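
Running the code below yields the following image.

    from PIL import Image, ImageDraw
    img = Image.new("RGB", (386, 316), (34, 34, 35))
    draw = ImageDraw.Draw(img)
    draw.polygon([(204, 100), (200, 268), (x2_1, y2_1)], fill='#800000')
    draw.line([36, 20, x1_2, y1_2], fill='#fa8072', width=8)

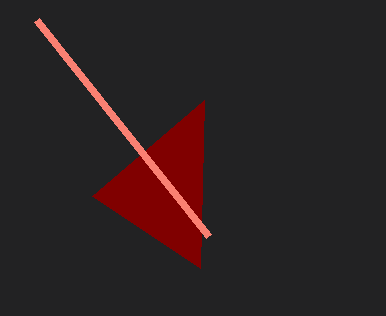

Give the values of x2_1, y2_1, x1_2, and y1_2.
x2_1 = 92, y2_1 = 196, x1_2 = 208, y1_2 = 236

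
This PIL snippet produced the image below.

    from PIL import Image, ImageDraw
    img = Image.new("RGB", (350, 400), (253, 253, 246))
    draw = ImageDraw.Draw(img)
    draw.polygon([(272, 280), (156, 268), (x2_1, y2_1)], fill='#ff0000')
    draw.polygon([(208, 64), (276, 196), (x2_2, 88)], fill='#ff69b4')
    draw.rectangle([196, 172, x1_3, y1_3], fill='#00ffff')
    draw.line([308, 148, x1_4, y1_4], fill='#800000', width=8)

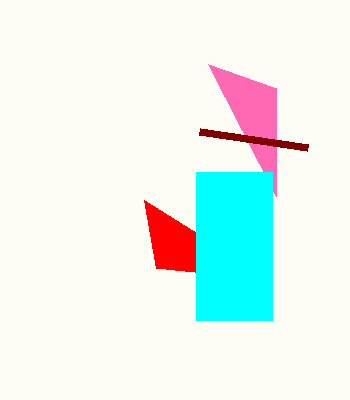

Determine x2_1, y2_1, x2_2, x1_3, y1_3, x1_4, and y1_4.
x2_1 = 144; y2_1 = 200; x2_2 = 276; x1_3 = 272; y1_3 = 320; x1_4 = 200; y1_4 = 132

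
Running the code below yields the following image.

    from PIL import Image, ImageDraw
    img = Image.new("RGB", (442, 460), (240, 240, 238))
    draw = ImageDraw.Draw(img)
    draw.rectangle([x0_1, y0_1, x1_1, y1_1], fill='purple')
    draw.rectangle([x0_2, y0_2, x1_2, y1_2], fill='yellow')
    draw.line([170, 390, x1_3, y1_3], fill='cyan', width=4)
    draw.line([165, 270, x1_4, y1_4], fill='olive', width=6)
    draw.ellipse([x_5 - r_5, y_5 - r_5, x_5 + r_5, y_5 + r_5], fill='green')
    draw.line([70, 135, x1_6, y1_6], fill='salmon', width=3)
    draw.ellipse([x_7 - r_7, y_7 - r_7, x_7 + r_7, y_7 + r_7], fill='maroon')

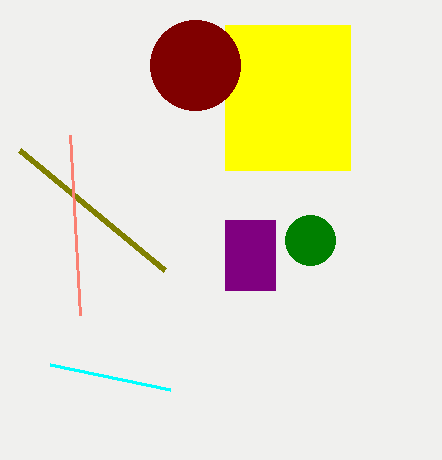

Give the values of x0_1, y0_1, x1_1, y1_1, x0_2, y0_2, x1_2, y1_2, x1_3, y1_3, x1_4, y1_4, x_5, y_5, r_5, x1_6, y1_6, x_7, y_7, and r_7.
x0_1 = 225; y0_1 = 220; x1_1 = 275; y1_1 = 290; x0_2 = 225; y0_2 = 25; x1_2 = 350; y1_2 = 170; x1_3 = 50; y1_3 = 365; x1_4 = 20; y1_4 = 150; x_5 = 310; y_5 = 240; r_5 = 25; x1_6 = 80; y1_6 = 315; x_7 = 195; y_7 = 65; r_7 = 45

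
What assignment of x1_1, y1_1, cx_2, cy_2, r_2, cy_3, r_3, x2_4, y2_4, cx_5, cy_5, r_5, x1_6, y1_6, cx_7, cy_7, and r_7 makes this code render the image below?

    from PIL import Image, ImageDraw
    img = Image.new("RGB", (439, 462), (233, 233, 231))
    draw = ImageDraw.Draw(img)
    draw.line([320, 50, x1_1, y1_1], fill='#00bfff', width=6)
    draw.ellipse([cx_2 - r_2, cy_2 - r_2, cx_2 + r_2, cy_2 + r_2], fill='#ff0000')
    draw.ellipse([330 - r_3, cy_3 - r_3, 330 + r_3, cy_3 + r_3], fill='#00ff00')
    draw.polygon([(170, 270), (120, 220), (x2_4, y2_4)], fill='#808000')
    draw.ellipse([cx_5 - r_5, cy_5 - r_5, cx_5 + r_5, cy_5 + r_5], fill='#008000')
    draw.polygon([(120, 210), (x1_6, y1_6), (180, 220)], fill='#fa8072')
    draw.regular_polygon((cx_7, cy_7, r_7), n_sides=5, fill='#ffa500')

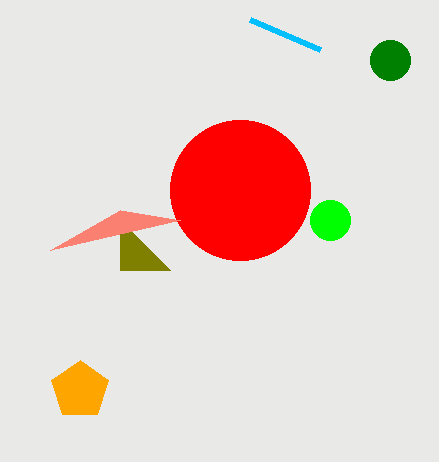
x1_1 = 250; y1_1 = 20; cx_2 = 240; cy_2 = 190; r_2 = 70; cy_3 = 220; r_3 = 20; x2_4 = 120; y2_4 = 270; cx_5 = 390; cy_5 = 60; r_5 = 20; x1_6 = 50; y1_6 = 250; cx_7 = 80; cy_7 = 390; r_7 = 30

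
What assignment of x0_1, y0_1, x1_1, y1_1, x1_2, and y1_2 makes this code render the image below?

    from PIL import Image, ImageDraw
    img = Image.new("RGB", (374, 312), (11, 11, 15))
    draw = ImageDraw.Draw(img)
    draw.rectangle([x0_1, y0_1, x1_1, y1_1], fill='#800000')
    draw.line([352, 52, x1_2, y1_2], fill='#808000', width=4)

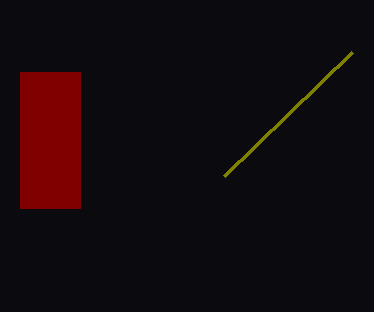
x0_1 = 20
y0_1 = 72
x1_1 = 80
y1_1 = 208
x1_2 = 224
y1_2 = 176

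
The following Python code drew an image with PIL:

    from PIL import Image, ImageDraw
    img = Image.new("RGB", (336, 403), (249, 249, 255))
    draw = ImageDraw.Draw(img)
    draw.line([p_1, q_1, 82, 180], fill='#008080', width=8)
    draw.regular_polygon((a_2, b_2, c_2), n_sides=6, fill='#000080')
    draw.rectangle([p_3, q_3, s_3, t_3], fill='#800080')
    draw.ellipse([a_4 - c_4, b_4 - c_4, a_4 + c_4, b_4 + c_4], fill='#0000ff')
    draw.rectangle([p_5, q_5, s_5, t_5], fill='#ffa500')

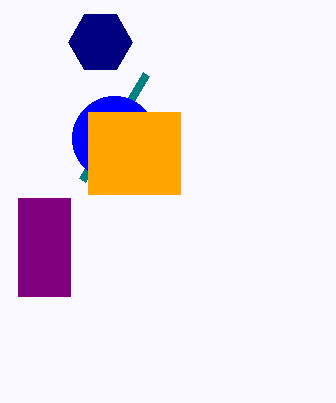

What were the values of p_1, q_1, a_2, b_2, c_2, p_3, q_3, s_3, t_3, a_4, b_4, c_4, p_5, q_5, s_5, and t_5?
p_1 = 146
q_1 = 74
a_2 = 100
b_2 = 42
c_2 = 32
p_3 = 18
q_3 = 198
s_3 = 70
t_3 = 296
a_4 = 114
b_4 = 138
c_4 = 42
p_5 = 88
q_5 = 112
s_5 = 180
t_5 = 194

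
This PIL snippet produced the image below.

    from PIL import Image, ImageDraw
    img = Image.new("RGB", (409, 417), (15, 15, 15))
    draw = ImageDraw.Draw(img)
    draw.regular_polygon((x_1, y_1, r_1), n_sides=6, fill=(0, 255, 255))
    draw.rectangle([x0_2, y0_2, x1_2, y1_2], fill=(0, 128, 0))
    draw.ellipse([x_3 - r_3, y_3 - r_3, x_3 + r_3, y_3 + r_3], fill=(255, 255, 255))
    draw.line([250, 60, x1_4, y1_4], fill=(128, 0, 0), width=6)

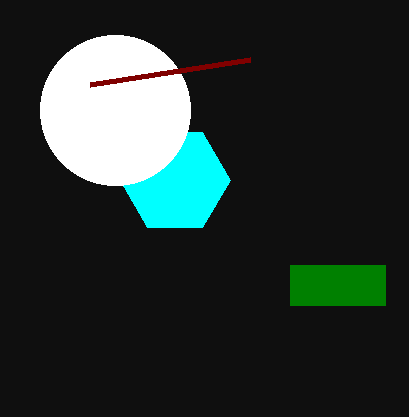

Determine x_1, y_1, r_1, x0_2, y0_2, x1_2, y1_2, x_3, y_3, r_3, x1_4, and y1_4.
x_1 = 175
y_1 = 180
r_1 = 55
x0_2 = 290
y0_2 = 265
x1_2 = 385
y1_2 = 305
x_3 = 115
y_3 = 110
r_3 = 75
x1_4 = 90
y1_4 = 85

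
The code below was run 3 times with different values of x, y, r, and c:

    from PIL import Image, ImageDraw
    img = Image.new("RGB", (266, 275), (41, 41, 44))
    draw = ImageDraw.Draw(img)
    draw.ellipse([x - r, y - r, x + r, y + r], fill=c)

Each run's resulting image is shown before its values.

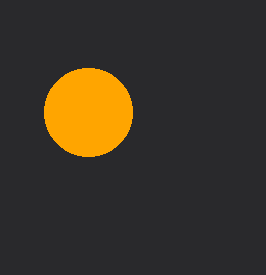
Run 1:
x = 88; y = 112; r = 44; c = 'orange'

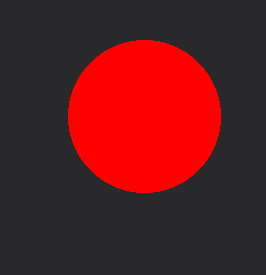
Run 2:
x = 144; y = 116; r = 76; c = 'red'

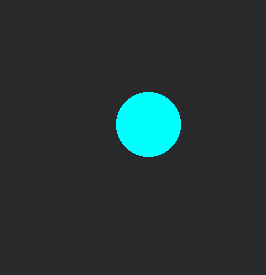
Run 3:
x = 148, y = 124, r = 32, c = 'cyan'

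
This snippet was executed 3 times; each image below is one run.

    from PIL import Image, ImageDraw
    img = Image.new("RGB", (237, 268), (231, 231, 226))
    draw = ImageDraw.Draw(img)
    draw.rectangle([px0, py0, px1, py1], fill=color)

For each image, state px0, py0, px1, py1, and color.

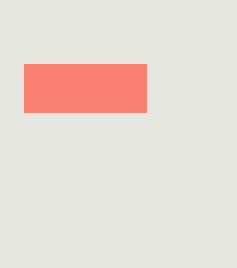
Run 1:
px0 = 24; py0 = 64; px1 = 146; py1 = 112; color = 'salmon'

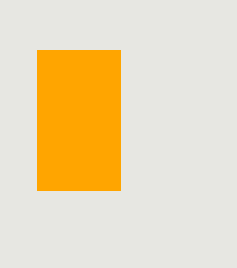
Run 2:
px0 = 37, py0 = 50, px1 = 120, py1 = 190, color = 'orange'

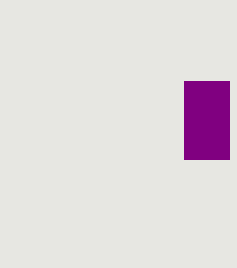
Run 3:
px0 = 184
py0 = 81
px1 = 229
py1 = 159
color = 'purple'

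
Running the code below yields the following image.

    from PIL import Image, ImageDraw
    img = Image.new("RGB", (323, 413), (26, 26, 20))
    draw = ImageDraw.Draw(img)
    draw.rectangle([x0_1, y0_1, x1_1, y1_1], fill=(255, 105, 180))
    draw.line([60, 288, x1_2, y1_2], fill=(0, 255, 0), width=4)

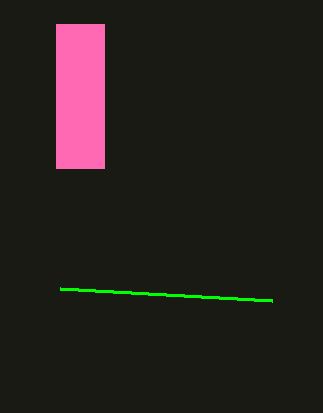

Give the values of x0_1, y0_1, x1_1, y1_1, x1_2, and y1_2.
x0_1 = 56
y0_1 = 24
x1_1 = 104
y1_1 = 168
x1_2 = 272
y1_2 = 300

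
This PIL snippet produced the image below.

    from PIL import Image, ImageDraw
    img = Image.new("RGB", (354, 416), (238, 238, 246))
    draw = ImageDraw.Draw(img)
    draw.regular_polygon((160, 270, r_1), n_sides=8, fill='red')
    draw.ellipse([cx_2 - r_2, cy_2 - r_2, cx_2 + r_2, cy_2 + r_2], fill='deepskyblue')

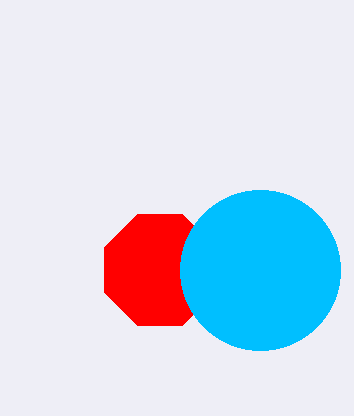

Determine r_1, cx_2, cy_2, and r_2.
r_1 = 60
cx_2 = 260
cy_2 = 270
r_2 = 80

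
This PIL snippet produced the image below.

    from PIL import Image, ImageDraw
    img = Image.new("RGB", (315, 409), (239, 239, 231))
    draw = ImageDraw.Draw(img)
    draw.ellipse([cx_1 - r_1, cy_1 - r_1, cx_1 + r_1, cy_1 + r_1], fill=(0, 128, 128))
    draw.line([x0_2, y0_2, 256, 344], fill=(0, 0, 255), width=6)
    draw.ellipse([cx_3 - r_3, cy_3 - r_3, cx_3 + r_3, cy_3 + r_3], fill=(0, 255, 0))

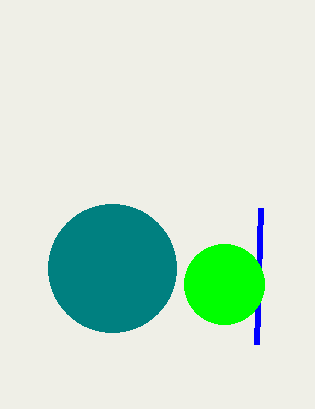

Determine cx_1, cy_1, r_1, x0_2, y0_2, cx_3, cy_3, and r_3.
cx_1 = 112
cy_1 = 268
r_1 = 64
x0_2 = 260
y0_2 = 208
cx_3 = 224
cy_3 = 284
r_3 = 40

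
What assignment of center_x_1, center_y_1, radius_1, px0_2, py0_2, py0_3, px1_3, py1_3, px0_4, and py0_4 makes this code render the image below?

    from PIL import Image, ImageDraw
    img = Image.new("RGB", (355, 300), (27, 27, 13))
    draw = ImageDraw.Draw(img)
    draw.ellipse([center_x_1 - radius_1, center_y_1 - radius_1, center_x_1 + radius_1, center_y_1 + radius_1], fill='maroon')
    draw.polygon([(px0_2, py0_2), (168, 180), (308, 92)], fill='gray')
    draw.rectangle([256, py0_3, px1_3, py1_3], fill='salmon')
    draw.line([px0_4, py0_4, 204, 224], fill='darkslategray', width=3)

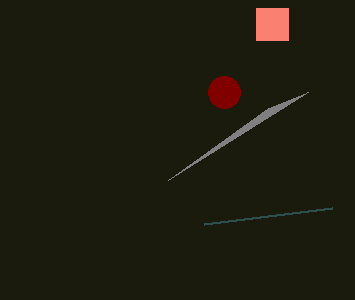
center_x_1 = 224, center_y_1 = 92, radius_1 = 16, px0_2 = 268, py0_2 = 108, py0_3 = 8, px1_3 = 288, py1_3 = 40, px0_4 = 332, py0_4 = 208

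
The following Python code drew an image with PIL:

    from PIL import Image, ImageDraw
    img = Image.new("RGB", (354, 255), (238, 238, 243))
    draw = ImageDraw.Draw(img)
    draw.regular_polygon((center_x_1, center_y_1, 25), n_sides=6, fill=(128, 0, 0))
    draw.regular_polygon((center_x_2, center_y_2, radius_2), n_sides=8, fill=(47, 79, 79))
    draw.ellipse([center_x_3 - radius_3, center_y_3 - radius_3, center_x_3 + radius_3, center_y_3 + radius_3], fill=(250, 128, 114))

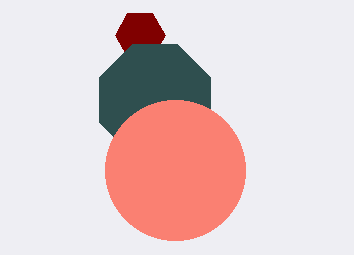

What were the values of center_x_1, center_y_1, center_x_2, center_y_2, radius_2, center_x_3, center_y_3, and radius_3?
center_x_1 = 140
center_y_1 = 35
center_x_2 = 155
center_y_2 = 100
radius_2 = 60
center_x_3 = 175
center_y_3 = 170
radius_3 = 70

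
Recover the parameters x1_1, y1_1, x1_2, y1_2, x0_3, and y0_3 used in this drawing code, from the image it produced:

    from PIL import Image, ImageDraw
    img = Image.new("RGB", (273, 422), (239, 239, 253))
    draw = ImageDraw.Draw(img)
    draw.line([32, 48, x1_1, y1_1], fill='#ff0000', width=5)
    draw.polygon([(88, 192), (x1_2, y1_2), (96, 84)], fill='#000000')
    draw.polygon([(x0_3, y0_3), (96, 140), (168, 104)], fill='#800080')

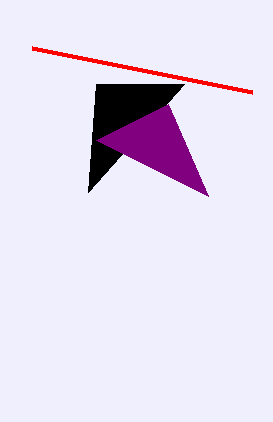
x1_1 = 252
y1_1 = 92
x1_2 = 184
y1_2 = 84
x0_3 = 208
y0_3 = 196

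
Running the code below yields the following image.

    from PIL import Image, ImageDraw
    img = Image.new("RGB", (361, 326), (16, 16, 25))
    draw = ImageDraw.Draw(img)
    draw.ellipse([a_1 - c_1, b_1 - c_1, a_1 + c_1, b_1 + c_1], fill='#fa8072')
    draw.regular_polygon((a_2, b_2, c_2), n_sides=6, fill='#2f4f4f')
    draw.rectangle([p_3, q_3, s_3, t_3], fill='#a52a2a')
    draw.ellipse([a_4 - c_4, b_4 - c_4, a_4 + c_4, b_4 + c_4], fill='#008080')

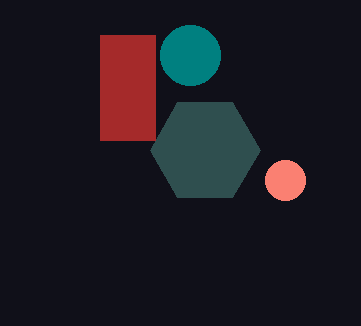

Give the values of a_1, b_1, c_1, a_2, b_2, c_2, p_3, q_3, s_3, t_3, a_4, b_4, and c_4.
a_1 = 285
b_1 = 180
c_1 = 20
a_2 = 205
b_2 = 150
c_2 = 55
p_3 = 100
q_3 = 35
s_3 = 155
t_3 = 140
a_4 = 190
b_4 = 55
c_4 = 30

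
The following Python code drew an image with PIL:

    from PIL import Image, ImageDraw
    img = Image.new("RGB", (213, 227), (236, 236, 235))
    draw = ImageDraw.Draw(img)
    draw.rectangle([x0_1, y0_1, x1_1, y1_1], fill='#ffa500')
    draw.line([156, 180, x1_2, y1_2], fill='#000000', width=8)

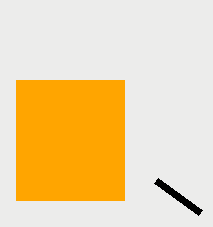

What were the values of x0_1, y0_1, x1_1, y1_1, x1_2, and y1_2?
x0_1 = 16, y0_1 = 80, x1_1 = 124, y1_1 = 200, x1_2 = 200, y1_2 = 212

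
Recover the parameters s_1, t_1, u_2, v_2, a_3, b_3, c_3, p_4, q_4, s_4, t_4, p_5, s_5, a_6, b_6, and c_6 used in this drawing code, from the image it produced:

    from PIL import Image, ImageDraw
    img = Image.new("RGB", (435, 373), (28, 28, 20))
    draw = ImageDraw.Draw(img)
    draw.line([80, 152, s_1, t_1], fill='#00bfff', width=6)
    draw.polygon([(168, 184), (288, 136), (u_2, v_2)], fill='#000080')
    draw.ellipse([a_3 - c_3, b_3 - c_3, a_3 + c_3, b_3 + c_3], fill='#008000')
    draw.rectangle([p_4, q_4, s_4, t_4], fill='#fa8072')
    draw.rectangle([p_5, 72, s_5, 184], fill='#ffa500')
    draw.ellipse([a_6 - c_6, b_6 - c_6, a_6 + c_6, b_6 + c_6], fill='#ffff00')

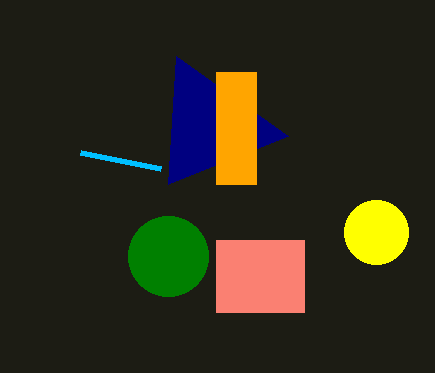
s_1 = 160, t_1 = 168, u_2 = 176, v_2 = 56, a_3 = 168, b_3 = 256, c_3 = 40, p_4 = 216, q_4 = 240, s_4 = 304, t_4 = 312, p_5 = 216, s_5 = 256, a_6 = 376, b_6 = 232, c_6 = 32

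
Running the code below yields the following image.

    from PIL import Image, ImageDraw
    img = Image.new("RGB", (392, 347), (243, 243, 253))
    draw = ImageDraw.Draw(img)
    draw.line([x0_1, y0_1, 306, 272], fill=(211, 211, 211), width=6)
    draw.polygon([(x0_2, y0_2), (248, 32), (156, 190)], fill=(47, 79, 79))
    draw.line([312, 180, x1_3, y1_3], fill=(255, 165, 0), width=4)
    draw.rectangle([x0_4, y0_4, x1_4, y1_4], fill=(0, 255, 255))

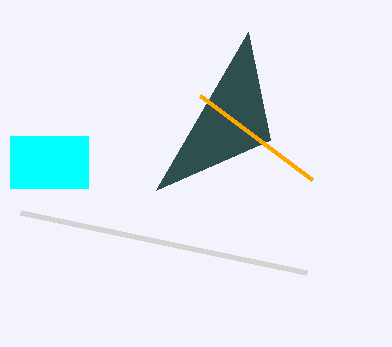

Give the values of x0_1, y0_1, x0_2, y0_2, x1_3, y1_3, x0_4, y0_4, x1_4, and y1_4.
x0_1 = 20, y0_1 = 212, x0_2 = 270, y0_2 = 140, x1_3 = 200, y1_3 = 96, x0_4 = 10, y0_4 = 136, x1_4 = 88, y1_4 = 188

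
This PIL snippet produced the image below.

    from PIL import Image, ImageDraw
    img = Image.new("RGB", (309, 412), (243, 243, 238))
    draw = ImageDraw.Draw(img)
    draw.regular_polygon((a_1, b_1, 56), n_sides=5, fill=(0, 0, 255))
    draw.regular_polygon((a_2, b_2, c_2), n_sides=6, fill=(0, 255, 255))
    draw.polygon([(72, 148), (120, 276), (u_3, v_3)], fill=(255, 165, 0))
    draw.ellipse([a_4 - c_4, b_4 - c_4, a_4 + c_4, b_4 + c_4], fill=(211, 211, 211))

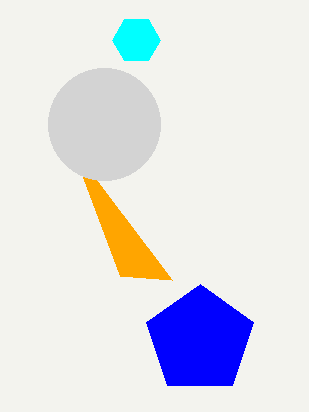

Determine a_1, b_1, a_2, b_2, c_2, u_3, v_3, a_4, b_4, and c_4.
a_1 = 200; b_1 = 340; a_2 = 136; b_2 = 40; c_2 = 24; u_3 = 172; v_3 = 280; a_4 = 104; b_4 = 124; c_4 = 56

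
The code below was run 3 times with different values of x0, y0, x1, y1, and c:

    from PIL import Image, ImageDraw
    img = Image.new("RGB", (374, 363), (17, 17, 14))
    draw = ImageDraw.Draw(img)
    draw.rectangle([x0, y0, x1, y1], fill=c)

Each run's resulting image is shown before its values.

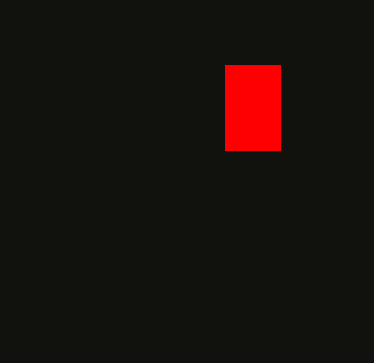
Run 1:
x0 = 225, y0 = 65, x1 = 280, y1 = 150, c = 'red'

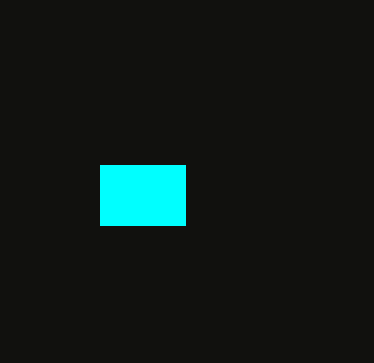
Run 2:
x0 = 100; y0 = 165; x1 = 185; y1 = 225; c = 'cyan'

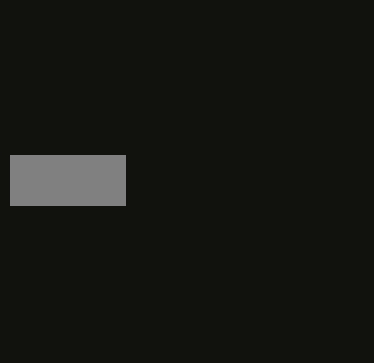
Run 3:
x0 = 10
y0 = 155
x1 = 125
y1 = 205
c = 'gray'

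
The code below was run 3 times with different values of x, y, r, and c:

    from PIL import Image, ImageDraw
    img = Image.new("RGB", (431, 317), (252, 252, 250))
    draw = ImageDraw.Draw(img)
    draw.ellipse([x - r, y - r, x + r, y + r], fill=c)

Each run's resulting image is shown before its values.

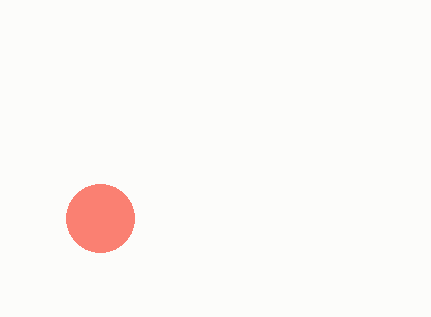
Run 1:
x = 100; y = 218; r = 34; c = 'salmon'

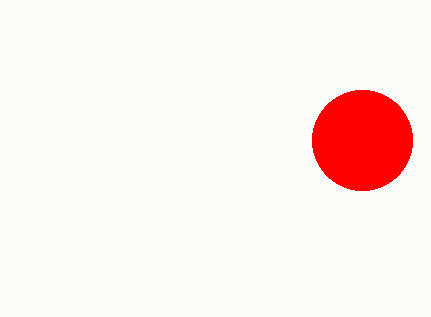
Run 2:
x = 362, y = 140, r = 50, c = 'red'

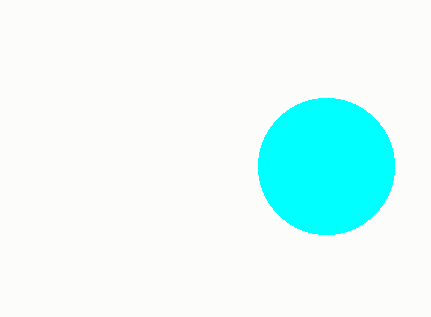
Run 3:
x = 326
y = 166
r = 68
c = 'cyan'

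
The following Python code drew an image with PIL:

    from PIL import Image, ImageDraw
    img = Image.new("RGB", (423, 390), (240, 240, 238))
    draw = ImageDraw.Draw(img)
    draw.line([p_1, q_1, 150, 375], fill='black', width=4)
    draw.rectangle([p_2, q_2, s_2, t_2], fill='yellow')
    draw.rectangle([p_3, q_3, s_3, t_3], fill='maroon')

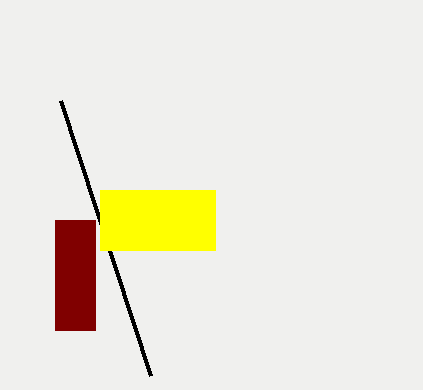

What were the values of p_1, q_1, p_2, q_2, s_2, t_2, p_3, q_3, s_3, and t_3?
p_1 = 60
q_1 = 100
p_2 = 100
q_2 = 190
s_2 = 215
t_2 = 250
p_3 = 55
q_3 = 220
s_3 = 95
t_3 = 330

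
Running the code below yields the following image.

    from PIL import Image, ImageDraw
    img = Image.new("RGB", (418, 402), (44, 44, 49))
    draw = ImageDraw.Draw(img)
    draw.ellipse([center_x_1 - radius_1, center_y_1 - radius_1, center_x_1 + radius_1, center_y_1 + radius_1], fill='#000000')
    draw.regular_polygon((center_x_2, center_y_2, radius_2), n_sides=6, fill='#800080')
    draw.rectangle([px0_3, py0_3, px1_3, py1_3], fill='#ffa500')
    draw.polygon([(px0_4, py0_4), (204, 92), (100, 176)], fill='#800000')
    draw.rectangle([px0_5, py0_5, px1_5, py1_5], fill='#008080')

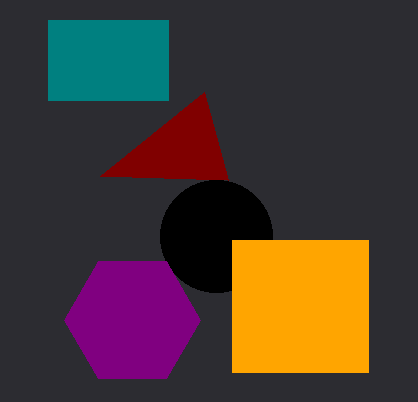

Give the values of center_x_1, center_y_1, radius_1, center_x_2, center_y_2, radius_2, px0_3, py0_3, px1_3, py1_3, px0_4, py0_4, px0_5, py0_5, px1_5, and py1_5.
center_x_1 = 216, center_y_1 = 236, radius_1 = 56, center_x_2 = 132, center_y_2 = 320, radius_2 = 68, px0_3 = 232, py0_3 = 240, px1_3 = 368, py1_3 = 372, px0_4 = 228, py0_4 = 180, px0_5 = 48, py0_5 = 20, px1_5 = 168, py1_5 = 100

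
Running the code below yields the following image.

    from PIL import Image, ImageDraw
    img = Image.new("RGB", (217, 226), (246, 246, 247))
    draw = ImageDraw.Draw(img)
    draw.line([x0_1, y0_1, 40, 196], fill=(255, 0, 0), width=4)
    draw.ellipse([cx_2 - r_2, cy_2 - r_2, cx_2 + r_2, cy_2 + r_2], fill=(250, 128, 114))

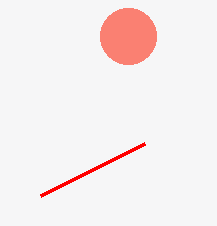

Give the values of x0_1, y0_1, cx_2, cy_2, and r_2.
x0_1 = 144, y0_1 = 144, cx_2 = 128, cy_2 = 36, r_2 = 28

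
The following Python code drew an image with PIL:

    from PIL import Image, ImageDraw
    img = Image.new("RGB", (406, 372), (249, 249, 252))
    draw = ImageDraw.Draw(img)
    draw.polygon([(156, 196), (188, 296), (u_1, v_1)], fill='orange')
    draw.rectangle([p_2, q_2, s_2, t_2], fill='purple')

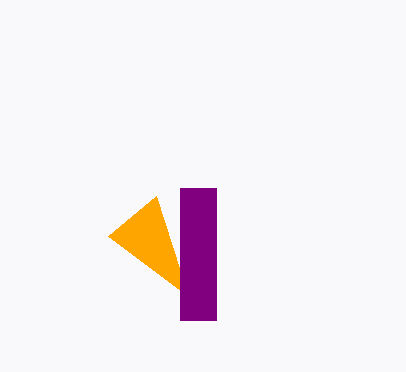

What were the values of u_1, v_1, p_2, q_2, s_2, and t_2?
u_1 = 108, v_1 = 236, p_2 = 180, q_2 = 188, s_2 = 216, t_2 = 320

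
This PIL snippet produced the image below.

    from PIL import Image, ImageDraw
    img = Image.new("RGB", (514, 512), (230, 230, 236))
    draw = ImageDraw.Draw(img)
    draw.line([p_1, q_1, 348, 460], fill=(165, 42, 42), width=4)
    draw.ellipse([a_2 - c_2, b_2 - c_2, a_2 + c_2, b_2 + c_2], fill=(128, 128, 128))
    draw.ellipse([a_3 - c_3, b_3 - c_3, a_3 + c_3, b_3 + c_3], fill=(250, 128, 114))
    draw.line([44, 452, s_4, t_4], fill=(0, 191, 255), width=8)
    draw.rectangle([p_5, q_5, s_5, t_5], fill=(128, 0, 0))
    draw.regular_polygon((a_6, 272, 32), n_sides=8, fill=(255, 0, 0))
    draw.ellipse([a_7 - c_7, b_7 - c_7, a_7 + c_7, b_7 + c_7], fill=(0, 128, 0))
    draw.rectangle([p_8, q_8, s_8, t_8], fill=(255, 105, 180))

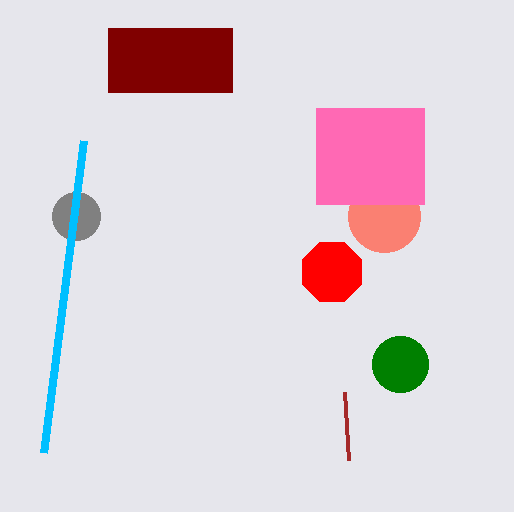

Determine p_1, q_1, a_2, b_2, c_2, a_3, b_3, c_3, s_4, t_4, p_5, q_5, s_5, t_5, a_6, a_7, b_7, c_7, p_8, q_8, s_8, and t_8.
p_1 = 344, q_1 = 392, a_2 = 76, b_2 = 216, c_2 = 24, a_3 = 384, b_3 = 216, c_3 = 36, s_4 = 84, t_4 = 140, p_5 = 108, q_5 = 28, s_5 = 232, t_5 = 92, a_6 = 332, a_7 = 400, b_7 = 364, c_7 = 28, p_8 = 316, q_8 = 108, s_8 = 424, t_8 = 204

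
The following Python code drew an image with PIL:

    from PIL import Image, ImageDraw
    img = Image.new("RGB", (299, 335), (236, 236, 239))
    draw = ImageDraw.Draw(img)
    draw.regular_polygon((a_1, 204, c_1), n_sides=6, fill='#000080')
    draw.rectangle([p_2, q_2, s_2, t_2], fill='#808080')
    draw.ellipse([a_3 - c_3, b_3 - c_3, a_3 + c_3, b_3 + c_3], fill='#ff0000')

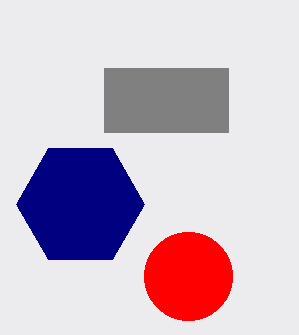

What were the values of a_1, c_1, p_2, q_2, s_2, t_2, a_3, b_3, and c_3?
a_1 = 80
c_1 = 64
p_2 = 104
q_2 = 68
s_2 = 228
t_2 = 132
a_3 = 188
b_3 = 276
c_3 = 44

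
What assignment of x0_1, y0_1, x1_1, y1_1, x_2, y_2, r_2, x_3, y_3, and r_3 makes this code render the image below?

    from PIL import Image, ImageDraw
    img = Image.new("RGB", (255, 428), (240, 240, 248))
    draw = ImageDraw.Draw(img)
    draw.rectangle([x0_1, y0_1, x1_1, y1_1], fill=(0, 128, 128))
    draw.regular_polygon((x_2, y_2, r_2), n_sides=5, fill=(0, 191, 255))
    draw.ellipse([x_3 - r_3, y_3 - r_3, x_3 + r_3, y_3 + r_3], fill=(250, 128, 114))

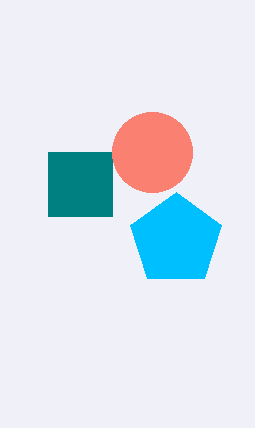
x0_1 = 48
y0_1 = 152
x1_1 = 112
y1_1 = 216
x_2 = 176
y_2 = 240
r_2 = 48
x_3 = 152
y_3 = 152
r_3 = 40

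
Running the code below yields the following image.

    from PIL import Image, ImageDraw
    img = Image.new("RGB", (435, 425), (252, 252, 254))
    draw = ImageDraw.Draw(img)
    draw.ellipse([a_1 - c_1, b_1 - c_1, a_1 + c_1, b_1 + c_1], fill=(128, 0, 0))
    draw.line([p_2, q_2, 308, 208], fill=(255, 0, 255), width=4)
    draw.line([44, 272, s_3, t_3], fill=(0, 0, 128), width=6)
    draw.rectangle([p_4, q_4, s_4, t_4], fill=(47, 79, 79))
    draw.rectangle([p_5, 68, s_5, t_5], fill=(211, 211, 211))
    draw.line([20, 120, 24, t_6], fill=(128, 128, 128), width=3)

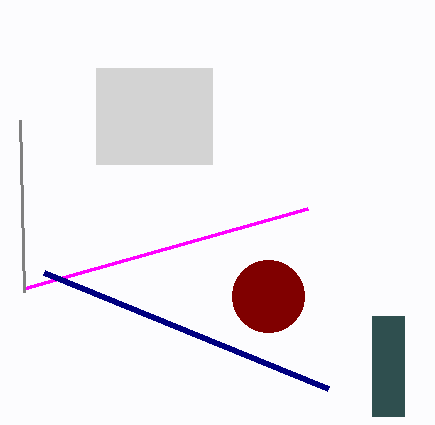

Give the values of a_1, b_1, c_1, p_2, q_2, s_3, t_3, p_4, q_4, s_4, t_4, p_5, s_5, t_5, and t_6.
a_1 = 268
b_1 = 296
c_1 = 36
p_2 = 24
q_2 = 288
s_3 = 328
t_3 = 388
p_4 = 372
q_4 = 316
s_4 = 404
t_4 = 416
p_5 = 96
s_5 = 212
t_5 = 164
t_6 = 292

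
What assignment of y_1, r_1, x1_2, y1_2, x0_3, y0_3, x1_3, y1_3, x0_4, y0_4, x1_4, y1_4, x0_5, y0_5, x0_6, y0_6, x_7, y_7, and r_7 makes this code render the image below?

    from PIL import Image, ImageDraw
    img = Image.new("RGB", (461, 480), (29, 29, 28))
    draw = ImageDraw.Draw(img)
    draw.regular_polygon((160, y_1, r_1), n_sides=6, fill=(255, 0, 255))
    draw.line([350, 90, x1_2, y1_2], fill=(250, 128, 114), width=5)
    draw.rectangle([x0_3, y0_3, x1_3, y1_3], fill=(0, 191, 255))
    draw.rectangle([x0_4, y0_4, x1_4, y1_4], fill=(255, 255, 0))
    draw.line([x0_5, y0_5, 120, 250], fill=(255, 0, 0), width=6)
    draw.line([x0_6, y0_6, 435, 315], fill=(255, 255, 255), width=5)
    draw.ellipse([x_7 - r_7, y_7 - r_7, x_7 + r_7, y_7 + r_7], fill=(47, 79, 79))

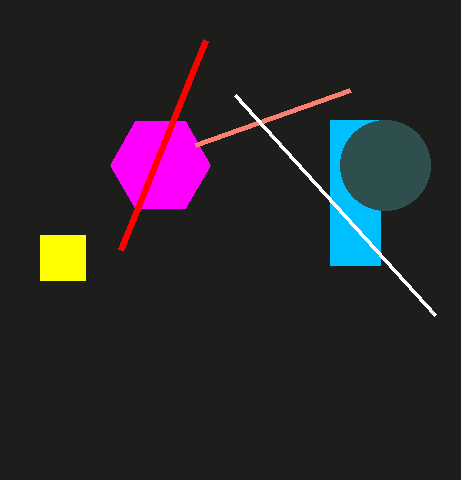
y_1 = 165, r_1 = 50, x1_2 = 195, y1_2 = 145, x0_3 = 330, y0_3 = 120, x1_3 = 380, y1_3 = 265, x0_4 = 40, y0_4 = 235, x1_4 = 85, y1_4 = 280, x0_5 = 205, y0_5 = 40, x0_6 = 235, y0_6 = 95, x_7 = 385, y_7 = 165, r_7 = 45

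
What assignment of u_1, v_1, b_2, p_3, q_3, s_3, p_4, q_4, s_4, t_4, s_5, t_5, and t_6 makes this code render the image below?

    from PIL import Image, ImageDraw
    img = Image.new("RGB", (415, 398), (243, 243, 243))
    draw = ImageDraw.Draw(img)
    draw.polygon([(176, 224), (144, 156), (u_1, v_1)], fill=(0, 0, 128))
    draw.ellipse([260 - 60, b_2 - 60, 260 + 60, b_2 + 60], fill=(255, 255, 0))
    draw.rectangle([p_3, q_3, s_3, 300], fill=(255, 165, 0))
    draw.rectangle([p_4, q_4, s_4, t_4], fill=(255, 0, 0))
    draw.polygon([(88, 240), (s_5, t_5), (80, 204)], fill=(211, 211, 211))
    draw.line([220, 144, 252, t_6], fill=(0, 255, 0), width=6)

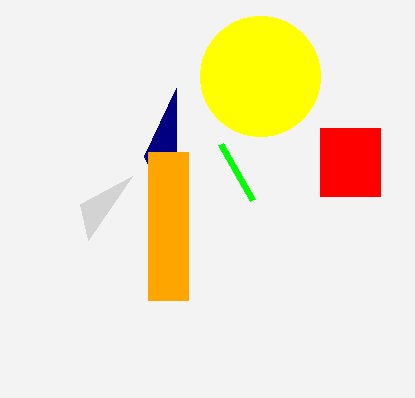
u_1 = 176
v_1 = 88
b_2 = 76
p_3 = 148
q_3 = 152
s_3 = 188
p_4 = 320
q_4 = 128
s_4 = 380
t_4 = 196
s_5 = 132
t_5 = 176
t_6 = 200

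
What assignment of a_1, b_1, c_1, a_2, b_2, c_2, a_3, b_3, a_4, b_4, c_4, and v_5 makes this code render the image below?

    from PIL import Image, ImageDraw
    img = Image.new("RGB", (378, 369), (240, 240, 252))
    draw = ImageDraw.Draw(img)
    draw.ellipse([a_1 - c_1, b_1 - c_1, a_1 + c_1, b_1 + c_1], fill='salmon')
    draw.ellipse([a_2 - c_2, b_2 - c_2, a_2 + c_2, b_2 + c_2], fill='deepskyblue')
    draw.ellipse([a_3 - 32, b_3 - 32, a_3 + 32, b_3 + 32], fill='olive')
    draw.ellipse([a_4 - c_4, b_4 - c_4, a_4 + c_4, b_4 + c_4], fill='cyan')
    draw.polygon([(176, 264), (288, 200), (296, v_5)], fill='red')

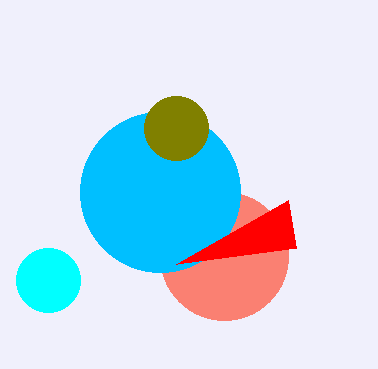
a_1 = 224; b_1 = 256; c_1 = 64; a_2 = 160; b_2 = 192; c_2 = 80; a_3 = 176; b_3 = 128; a_4 = 48; b_4 = 280; c_4 = 32; v_5 = 248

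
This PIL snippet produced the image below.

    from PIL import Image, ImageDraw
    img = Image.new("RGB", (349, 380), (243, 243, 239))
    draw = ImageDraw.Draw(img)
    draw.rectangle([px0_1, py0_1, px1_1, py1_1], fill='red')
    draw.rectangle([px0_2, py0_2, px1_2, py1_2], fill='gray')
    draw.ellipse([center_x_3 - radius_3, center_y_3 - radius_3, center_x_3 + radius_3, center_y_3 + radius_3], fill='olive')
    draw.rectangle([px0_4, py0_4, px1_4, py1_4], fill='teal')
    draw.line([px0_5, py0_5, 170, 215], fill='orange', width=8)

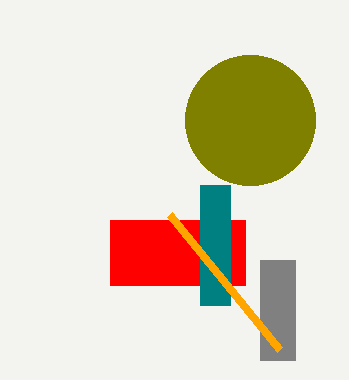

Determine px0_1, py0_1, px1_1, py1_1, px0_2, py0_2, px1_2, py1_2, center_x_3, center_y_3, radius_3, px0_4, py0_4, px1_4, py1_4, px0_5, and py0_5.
px0_1 = 110; py0_1 = 220; px1_1 = 245; py1_1 = 285; px0_2 = 260; py0_2 = 260; px1_2 = 295; py1_2 = 360; center_x_3 = 250; center_y_3 = 120; radius_3 = 65; px0_4 = 200; py0_4 = 185; px1_4 = 230; py1_4 = 305; px0_5 = 280; py0_5 = 350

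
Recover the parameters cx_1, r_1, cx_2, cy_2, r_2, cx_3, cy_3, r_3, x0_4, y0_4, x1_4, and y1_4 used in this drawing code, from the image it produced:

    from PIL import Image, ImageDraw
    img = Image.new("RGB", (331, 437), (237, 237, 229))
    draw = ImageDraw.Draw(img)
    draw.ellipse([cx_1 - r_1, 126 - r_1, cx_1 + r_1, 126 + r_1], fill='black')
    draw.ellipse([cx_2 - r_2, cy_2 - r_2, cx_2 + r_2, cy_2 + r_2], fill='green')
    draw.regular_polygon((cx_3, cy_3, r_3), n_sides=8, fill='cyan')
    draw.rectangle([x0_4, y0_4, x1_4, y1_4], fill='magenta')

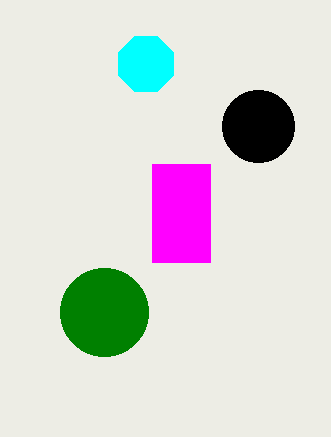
cx_1 = 258, r_1 = 36, cx_2 = 104, cy_2 = 312, r_2 = 44, cx_3 = 146, cy_3 = 64, r_3 = 30, x0_4 = 152, y0_4 = 164, x1_4 = 210, y1_4 = 262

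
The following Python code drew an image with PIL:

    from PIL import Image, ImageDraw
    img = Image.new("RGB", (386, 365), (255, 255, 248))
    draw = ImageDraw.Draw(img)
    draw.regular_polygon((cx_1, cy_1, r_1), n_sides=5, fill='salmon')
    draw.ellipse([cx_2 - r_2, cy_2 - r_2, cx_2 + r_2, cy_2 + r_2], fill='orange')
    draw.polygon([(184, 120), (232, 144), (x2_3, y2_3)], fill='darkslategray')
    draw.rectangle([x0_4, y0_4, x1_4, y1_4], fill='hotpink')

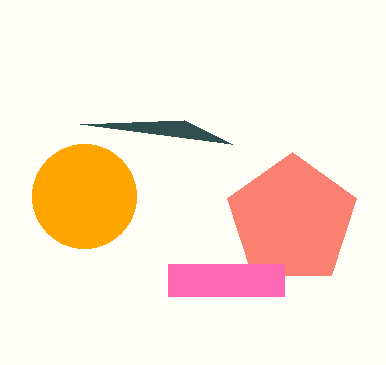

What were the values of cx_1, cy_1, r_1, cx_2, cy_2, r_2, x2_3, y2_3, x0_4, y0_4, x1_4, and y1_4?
cx_1 = 292; cy_1 = 220; r_1 = 68; cx_2 = 84; cy_2 = 196; r_2 = 52; x2_3 = 80; y2_3 = 124; x0_4 = 168; y0_4 = 264; x1_4 = 284; y1_4 = 296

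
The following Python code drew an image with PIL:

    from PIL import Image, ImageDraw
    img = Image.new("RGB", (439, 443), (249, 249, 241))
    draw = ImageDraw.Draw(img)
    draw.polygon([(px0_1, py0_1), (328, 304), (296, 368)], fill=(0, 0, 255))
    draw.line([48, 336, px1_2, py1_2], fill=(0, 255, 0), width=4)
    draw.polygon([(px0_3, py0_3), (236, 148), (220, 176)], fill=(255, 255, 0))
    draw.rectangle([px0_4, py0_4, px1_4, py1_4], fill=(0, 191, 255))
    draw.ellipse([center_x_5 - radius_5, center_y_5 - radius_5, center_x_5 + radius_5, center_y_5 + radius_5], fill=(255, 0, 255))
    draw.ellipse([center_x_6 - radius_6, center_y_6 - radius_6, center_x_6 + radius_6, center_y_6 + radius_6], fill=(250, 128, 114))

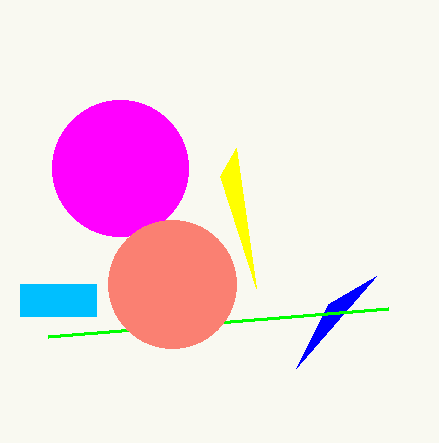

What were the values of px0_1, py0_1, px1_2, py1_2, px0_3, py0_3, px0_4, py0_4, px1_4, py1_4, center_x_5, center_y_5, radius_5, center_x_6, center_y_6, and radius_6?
px0_1 = 376; py0_1 = 276; px1_2 = 388; py1_2 = 308; px0_3 = 256; py0_3 = 288; px0_4 = 20; py0_4 = 284; px1_4 = 96; py1_4 = 316; center_x_5 = 120; center_y_5 = 168; radius_5 = 68; center_x_6 = 172; center_y_6 = 284; radius_6 = 64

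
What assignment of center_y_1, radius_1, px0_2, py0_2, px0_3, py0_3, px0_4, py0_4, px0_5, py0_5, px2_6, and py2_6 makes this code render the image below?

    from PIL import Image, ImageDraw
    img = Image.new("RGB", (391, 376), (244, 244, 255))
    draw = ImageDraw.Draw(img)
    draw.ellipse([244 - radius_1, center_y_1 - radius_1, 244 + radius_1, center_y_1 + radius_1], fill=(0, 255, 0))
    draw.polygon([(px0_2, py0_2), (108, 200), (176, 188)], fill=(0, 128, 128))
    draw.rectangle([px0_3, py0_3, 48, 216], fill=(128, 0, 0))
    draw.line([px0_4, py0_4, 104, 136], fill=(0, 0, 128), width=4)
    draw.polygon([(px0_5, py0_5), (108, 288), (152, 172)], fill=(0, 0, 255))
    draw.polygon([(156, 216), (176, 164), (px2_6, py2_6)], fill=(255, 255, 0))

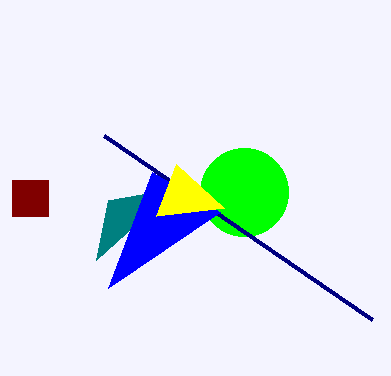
center_y_1 = 192
radius_1 = 44
px0_2 = 96
py0_2 = 260
px0_3 = 12
py0_3 = 180
px0_4 = 372
py0_4 = 320
px0_5 = 220
py0_5 = 212
px2_6 = 224
py2_6 = 208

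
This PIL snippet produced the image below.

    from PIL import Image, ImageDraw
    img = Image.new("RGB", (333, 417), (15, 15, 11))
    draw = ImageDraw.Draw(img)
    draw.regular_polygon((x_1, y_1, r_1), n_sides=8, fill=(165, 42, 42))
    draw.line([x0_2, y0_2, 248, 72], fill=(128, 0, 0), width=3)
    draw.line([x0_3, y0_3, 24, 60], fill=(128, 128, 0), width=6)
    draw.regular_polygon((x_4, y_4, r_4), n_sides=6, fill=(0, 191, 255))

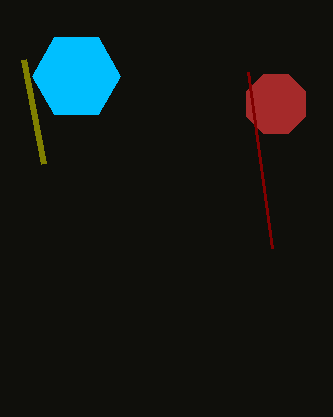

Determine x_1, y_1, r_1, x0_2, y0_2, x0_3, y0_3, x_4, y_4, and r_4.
x_1 = 276
y_1 = 104
r_1 = 32
x0_2 = 272
y0_2 = 248
x0_3 = 44
y0_3 = 164
x_4 = 76
y_4 = 76
r_4 = 44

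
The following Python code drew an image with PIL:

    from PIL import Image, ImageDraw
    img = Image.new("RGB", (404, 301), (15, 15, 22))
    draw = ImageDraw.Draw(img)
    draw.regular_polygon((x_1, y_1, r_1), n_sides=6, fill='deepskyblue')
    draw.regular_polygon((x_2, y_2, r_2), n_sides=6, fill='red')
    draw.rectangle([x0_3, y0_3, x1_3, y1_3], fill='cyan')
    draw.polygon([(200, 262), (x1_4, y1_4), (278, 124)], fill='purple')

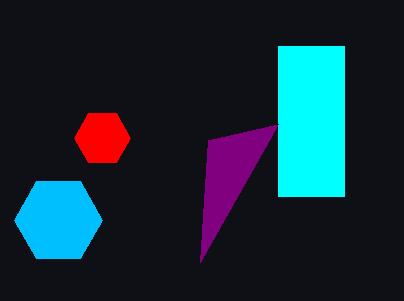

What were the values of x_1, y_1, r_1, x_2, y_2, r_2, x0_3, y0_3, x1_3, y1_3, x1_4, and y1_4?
x_1 = 58
y_1 = 220
r_1 = 44
x_2 = 102
y_2 = 138
r_2 = 28
x0_3 = 278
y0_3 = 46
x1_3 = 344
y1_3 = 196
x1_4 = 208
y1_4 = 140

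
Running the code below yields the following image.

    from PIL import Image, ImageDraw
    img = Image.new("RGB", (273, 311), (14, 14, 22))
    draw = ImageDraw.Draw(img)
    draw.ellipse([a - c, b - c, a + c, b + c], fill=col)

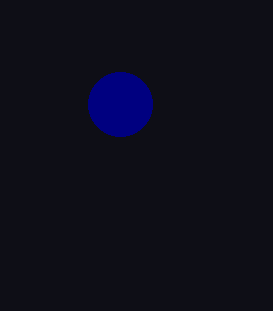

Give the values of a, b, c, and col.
a = 120, b = 104, c = 32, col = 'navy'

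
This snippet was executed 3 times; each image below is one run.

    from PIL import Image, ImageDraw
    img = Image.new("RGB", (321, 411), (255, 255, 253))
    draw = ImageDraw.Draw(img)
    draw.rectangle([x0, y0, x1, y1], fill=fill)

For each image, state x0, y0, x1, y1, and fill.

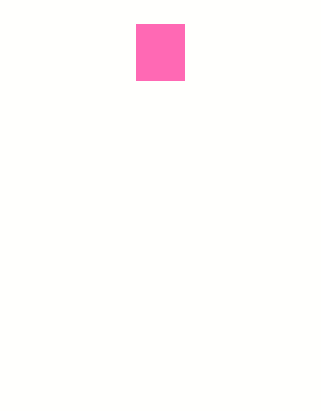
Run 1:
x0 = 136, y0 = 24, x1 = 184, y1 = 80, fill = 'hotpink'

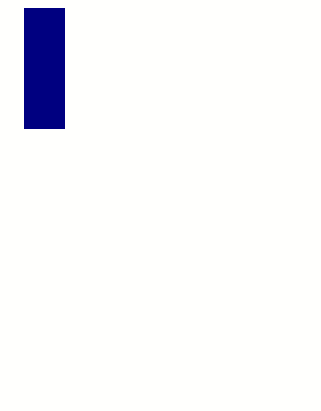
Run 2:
x0 = 24; y0 = 8; x1 = 64; y1 = 128; fill = 'navy'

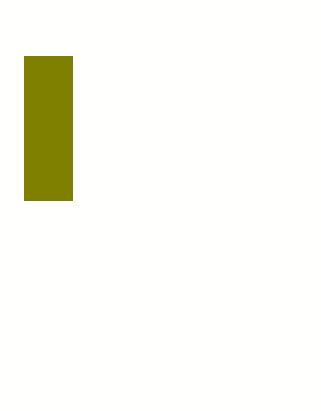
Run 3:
x0 = 24; y0 = 56; x1 = 72; y1 = 200; fill = 'olive'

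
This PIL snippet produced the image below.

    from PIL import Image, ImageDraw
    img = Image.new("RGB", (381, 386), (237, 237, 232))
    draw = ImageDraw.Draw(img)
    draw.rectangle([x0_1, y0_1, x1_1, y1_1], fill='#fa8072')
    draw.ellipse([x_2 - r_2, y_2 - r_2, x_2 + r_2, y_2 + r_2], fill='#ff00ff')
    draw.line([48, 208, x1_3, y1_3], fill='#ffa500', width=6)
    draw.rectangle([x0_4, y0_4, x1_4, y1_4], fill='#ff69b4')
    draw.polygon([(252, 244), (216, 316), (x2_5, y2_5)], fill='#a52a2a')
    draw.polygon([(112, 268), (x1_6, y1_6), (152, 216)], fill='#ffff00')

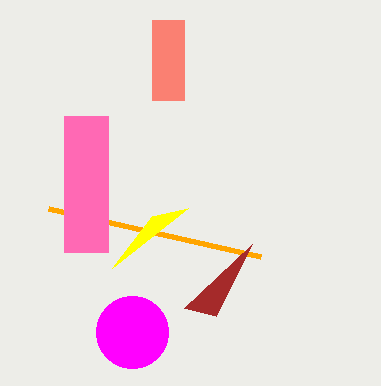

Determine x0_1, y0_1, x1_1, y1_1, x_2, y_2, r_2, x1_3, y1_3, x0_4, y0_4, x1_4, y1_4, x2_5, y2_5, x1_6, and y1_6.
x0_1 = 152, y0_1 = 20, x1_1 = 184, y1_1 = 100, x_2 = 132, y_2 = 332, r_2 = 36, x1_3 = 260, y1_3 = 256, x0_4 = 64, y0_4 = 116, x1_4 = 108, y1_4 = 252, x2_5 = 184, y2_5 = 308, x1_6 = 188, y1_6 = 208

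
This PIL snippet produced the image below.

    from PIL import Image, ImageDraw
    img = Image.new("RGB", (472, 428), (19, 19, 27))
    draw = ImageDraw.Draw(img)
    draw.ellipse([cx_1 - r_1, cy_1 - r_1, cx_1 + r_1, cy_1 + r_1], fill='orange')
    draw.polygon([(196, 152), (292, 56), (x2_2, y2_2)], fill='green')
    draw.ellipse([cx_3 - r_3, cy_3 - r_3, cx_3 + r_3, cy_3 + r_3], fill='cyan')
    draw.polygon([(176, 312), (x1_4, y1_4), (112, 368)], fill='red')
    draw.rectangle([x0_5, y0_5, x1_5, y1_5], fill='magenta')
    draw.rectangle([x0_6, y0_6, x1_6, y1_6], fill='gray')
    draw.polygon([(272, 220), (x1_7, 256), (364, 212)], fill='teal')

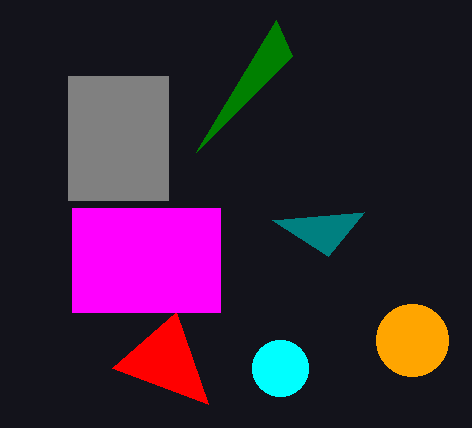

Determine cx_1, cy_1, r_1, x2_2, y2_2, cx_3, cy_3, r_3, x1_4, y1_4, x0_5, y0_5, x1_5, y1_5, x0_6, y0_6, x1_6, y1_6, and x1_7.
cx_1 = 412; cy_1 = 340; r_1 = 36; x2_2 = 276; y2_2 = 20; cx_3 = 280; cy_3 = 368; r_3 = 28; x1_4 = 208; y1_4 = 404; x0_5 = 72; y0_5 = 208; x1_5 = 220; y1_5 = 312; x0_6 = 68; y0_6 = 76; x1_6 = 168; y1_6 = 200; x1_7 = 328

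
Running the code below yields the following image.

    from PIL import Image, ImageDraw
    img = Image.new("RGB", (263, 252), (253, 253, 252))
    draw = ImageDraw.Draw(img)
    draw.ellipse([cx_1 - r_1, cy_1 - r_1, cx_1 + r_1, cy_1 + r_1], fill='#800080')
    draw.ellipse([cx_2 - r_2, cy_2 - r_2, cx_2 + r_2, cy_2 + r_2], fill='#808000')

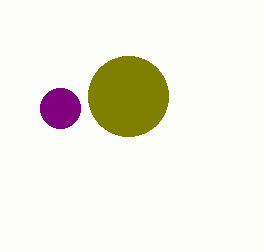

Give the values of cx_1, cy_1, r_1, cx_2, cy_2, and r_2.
cx_1 = 60
cy_1 = 108
r_1 = 20
cx_2 = 128
cy_2 = 96
r_2 = 40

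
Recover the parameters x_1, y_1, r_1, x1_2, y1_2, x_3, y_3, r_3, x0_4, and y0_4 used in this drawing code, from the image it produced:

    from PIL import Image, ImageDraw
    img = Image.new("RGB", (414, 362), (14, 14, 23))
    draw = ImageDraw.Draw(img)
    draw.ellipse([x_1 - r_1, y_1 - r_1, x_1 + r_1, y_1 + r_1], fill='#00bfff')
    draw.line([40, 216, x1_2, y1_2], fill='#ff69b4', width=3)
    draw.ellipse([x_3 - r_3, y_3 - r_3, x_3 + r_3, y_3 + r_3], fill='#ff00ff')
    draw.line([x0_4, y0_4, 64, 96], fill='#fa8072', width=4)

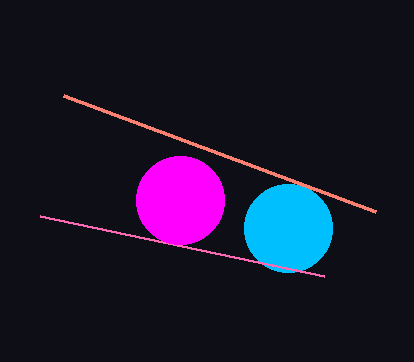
x_1 = 288, y_1 = 228, r_1 = 44, x1_2 = 324, y1_2 = 276, x_3 = 180, y_3 = 200, r_3 = 44, x0_4 = 376, y0_4 = 212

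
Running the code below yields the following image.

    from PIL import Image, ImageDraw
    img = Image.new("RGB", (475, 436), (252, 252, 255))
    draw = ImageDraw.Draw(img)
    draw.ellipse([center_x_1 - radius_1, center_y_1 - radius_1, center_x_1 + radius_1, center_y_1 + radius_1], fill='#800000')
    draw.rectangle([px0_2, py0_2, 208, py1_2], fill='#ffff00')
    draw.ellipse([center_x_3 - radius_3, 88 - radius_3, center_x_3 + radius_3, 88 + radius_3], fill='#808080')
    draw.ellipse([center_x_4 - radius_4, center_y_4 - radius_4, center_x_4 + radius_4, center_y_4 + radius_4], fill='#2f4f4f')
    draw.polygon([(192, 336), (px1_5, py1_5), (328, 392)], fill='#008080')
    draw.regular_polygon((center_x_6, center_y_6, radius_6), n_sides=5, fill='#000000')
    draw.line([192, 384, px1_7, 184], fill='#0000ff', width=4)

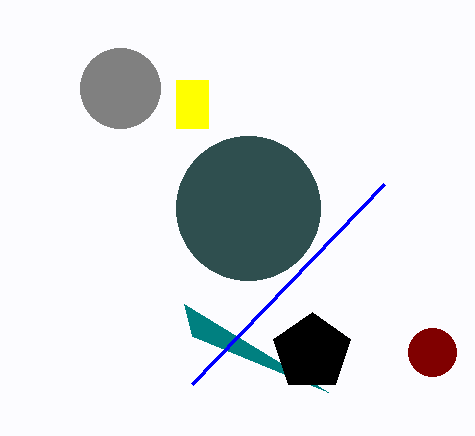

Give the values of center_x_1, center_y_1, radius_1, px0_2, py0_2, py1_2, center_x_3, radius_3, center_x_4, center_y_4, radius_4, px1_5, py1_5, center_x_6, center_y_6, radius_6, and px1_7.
center_x_1 = 432; center_y_1 = 352; radius_1 = 24; px0_2 = 176; py0_2 = 80; py1_2 = 128; center_x_3 = 120; radius_3 = 40; center_x_4 = 248; center_y_4 = 208; radius_4 = 72; px1_5 = 184; py1_5 = 304; center_x_6 = 312; center_y_6 = 352; radius_6 = 40; px1_7 = 384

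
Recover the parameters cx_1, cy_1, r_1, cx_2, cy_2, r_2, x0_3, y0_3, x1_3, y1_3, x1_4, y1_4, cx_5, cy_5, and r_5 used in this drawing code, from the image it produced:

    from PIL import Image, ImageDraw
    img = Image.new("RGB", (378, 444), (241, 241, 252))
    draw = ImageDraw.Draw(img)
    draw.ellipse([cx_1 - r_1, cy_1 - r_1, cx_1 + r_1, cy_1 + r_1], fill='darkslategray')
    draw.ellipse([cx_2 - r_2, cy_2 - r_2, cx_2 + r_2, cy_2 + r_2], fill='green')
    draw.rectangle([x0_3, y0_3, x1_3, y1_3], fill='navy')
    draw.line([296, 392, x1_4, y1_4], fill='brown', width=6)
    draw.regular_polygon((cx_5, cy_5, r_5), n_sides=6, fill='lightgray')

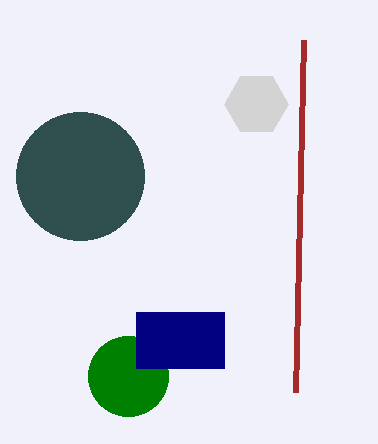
cx_1 = 80
cy_1 = 176
r_1 = 64
cx_2 = 128
cy_2 = 376
r_2 = 40
x0_3 = 136
y0_3 = 312
x1_3 = 224
y1_3 = 368
x1_4 = 304
y1_4 = 40
cx_5 = 256
cy_5 = 104
r_5 = 32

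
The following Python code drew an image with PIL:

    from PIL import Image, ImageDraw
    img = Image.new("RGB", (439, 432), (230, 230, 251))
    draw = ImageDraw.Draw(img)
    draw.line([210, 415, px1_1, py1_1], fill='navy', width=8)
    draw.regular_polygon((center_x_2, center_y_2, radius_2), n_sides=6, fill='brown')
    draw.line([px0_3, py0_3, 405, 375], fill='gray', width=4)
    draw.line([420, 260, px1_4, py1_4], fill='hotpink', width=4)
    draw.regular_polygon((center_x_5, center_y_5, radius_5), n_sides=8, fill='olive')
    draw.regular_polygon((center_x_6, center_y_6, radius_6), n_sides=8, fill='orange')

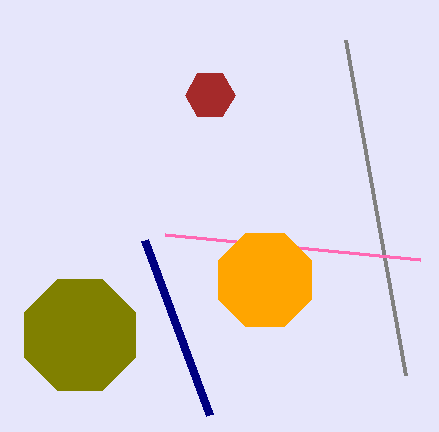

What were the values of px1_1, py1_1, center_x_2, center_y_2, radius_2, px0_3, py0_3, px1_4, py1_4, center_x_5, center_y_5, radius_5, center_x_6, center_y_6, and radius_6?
px1_1 = 145
py1_1 = 240
center_x_2 = 210
center_y_2 = 95
radius_2 = 25
px0_3 = 345
py0_3 = 40
px1_4 = 165
py1_4 = 235
center_x_5 = 80
center_y_5 = 335
radius_5 = 60
center_x_6 = 265
center_y_6 = 280
radius_6 = 50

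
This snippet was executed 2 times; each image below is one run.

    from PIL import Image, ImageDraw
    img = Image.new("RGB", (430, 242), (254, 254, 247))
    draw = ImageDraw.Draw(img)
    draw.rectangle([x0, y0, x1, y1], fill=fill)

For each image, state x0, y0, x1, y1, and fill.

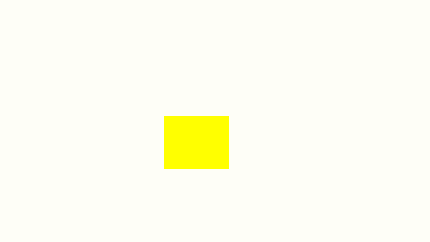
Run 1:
x0 = 164, y0 = 116, x1 = 228, y1 = 168, fill = 'yellow'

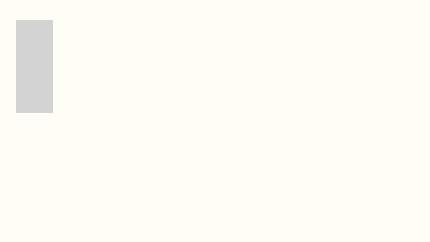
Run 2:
x0 = 16
y0 = 20
x1 = 52
y1 = 112
fill = 'lightgray'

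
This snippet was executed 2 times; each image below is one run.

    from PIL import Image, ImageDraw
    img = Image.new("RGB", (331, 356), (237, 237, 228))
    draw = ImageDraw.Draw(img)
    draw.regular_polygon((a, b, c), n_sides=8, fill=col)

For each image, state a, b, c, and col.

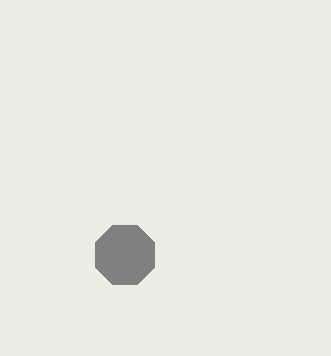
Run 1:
a = 125
b = 255
c = 32
col = 'gray'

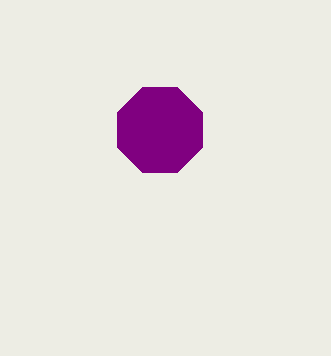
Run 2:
a = 160
b = 130
c = 46
col = 'purple'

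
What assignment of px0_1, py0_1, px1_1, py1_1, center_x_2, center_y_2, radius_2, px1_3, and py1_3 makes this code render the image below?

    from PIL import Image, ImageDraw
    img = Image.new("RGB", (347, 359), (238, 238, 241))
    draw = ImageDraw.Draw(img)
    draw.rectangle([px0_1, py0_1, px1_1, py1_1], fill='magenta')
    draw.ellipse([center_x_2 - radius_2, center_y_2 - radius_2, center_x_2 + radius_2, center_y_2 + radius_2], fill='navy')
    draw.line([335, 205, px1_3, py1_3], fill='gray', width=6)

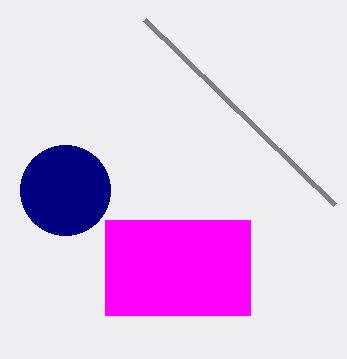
px0_1 = 105; py0_1 = 220; px1_1 = 250; py1_1 = 315; center_x_2 = 65; center_y_2 = 190; radius_2 = 45; px1_3 = 145; py1_3 = 20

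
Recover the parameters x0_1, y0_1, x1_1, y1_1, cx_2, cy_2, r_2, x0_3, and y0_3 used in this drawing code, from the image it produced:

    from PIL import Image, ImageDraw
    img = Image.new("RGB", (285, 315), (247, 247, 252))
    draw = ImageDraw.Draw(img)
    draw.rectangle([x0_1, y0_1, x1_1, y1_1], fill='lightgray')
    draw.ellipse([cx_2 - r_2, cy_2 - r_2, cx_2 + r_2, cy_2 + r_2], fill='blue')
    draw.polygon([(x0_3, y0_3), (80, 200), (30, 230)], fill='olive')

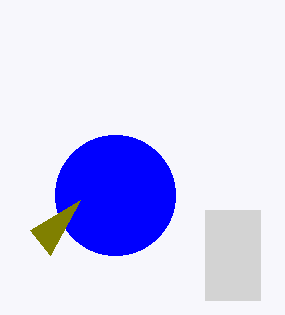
x0_1 = 205, y0_1 = 210, x1_1 = 260, y1_1 = 300, cx_2 = 115, cy_2 = 195, r_2 = 60, x0_3 = 50, y0_3 = 255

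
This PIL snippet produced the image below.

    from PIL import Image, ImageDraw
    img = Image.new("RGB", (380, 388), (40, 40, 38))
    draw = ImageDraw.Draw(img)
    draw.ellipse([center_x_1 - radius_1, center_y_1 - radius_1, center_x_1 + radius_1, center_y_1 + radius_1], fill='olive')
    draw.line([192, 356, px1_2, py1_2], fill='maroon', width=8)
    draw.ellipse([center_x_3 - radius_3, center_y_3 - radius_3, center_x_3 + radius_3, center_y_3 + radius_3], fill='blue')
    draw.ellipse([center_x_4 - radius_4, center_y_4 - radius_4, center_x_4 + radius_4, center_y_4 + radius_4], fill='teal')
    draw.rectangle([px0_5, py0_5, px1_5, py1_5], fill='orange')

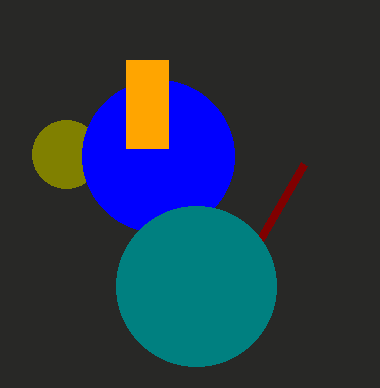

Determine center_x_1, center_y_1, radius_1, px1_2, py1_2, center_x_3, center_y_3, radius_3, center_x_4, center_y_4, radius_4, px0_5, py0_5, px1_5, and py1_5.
center_x_1 = 66
center_y_1 = 154
radius_1 = 34
px1_2 = 304
py1_2 = 164
center_x_3 = 158
center_y_3 = 156
radius_3 = 76
center_x_4 = 196
center_y_4 = 286
radius_4 = 80
px0_5 = 126
py0_5 = 60
px1_5 = 168
py1_5 = 148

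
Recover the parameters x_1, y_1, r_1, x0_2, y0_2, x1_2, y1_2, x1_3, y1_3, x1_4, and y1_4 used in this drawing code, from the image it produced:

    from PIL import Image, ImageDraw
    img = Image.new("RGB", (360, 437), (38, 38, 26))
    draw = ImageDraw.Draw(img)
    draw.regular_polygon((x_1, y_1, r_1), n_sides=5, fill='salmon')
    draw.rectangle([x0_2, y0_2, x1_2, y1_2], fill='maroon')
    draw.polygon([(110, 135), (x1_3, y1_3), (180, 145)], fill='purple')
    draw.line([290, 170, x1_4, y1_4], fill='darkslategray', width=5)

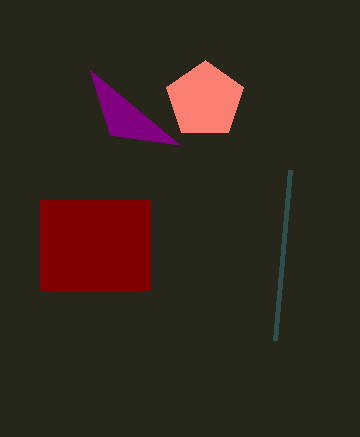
x_1 = 205; y_1 = 100; r_1 = 40; x0_2 = 40; y0_2 = 200; x1_2 = 150; y1_2 = 290; x1_3 = 90; y1_3 = 70; x1_4 = 275; y1_4 = 340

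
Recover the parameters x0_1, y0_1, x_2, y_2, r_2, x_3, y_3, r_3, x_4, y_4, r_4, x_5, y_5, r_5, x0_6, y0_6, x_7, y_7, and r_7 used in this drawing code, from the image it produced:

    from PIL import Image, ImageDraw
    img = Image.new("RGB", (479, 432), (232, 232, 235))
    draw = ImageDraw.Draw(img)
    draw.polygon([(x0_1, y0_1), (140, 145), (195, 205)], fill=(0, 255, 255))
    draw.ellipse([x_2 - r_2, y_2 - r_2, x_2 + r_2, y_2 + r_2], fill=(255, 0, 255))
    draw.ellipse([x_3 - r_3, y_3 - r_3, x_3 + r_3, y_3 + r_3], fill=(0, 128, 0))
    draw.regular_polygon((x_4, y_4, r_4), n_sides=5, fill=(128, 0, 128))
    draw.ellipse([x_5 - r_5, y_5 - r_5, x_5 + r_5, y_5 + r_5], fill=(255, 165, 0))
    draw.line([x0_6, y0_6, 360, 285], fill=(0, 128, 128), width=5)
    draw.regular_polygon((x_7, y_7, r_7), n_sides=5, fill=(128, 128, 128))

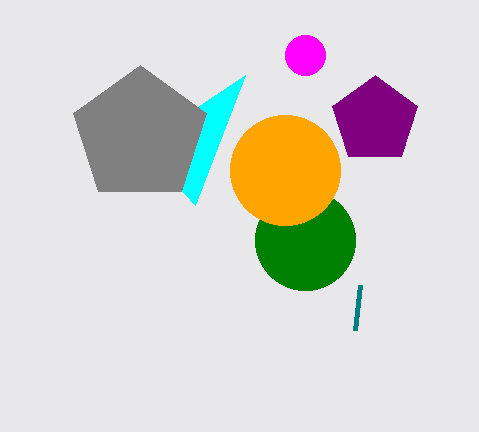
x0_1 = 245; y0_1 = 75; x_2 = 305; y_2 = 55; r_2 = 20; x_3 = 305; y_3 = 240; r_3 = 50; x_4 = 375; y_4 = 120; r_4 = 45; x_5 = 285; y_5 = 170; r_5 = 55; x0_6 = 355; y0_6 = 330; x_7 = 140; y_7 = 135; r_7 = 70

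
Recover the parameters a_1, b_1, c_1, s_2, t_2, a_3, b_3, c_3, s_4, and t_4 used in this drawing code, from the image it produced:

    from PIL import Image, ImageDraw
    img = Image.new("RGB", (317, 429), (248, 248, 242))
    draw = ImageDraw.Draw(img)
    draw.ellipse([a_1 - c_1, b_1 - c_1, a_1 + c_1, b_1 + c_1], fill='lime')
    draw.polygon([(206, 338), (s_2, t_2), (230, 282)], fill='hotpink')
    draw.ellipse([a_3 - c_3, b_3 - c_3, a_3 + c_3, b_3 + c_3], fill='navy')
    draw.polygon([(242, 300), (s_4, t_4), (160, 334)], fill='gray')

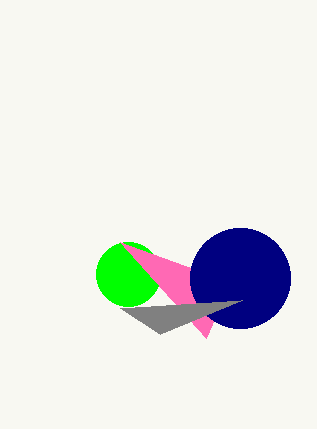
a_1 = 128, b_1 = 274, c_1 = 32, s_2 = 120, t_2 = 242, a_3 = 240, b_3 = 278, c_3 = 50, s_4 = 120, t_4 = 308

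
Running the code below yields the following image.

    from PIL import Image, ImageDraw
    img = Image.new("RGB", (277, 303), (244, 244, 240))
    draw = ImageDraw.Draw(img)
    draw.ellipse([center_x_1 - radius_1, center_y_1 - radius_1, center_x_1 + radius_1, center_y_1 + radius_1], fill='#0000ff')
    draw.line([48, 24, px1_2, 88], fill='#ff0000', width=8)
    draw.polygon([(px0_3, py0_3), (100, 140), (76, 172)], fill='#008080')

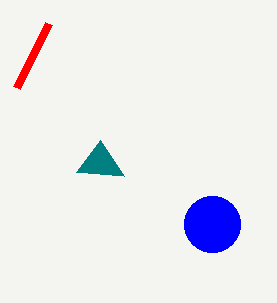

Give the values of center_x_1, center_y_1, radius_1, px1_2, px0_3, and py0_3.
center_x_1 = 212, center_y_1 = 224, radius_1 = 28, px1_2 = 16, px0_3 = 124, py0_3 = 176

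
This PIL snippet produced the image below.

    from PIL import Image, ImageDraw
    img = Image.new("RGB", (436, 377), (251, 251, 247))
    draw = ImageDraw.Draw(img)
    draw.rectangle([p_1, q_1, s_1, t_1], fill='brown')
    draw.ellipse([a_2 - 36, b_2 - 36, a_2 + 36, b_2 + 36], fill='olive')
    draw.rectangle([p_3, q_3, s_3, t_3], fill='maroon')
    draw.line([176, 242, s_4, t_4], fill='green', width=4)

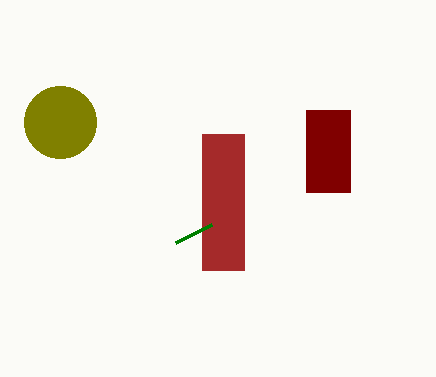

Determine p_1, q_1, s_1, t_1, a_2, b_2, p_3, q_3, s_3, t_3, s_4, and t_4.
p_1 = 202, q_1 = 134, s_1 = 244, t_1 = 270, a_2 = 60, b_2 = 122, p_3 = 306, q_3 = 110, s_3 = 350, t_3 = 192, s_4 = 212, t_4 = 224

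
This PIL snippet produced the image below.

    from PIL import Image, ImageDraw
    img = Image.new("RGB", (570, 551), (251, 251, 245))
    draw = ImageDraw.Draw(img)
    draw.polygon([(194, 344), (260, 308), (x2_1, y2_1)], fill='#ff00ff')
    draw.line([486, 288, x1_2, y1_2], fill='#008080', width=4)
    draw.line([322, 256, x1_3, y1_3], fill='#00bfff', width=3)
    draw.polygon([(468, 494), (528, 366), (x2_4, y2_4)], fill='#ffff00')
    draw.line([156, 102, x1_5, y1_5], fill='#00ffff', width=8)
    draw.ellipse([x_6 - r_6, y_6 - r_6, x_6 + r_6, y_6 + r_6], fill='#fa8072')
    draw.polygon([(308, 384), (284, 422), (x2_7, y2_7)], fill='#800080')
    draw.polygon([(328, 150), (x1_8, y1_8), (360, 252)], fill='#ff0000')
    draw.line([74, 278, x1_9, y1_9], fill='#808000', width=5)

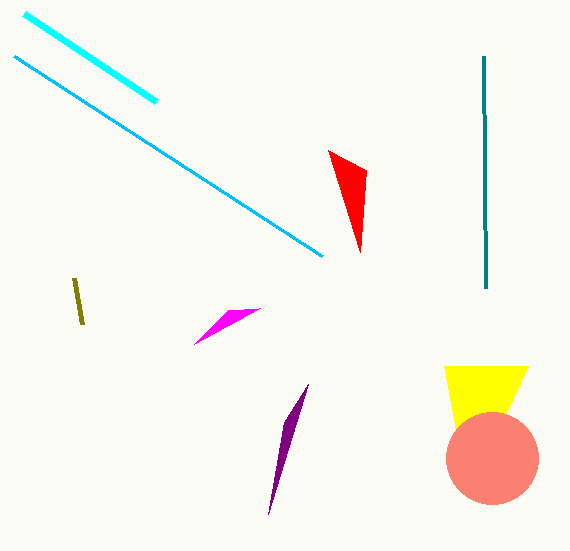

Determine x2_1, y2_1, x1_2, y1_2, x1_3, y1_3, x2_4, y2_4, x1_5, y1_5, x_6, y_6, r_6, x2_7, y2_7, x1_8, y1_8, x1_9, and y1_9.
x2_1 = 228; y2_1 = 310; x1_2 = 484; y1_2 = 56; x1_3 = 14; y1_3 = 56; x2_4 = 444; y2_4 = 366; x1_5 = 24; y1_5 = 14; x_6 = 492; y_6 = 458; r_6 = 46; x2_7 = 268; y2_7 = 514; x1_8 = 366; y1_8 = 170; x1_9 = 82; y1_9 = 324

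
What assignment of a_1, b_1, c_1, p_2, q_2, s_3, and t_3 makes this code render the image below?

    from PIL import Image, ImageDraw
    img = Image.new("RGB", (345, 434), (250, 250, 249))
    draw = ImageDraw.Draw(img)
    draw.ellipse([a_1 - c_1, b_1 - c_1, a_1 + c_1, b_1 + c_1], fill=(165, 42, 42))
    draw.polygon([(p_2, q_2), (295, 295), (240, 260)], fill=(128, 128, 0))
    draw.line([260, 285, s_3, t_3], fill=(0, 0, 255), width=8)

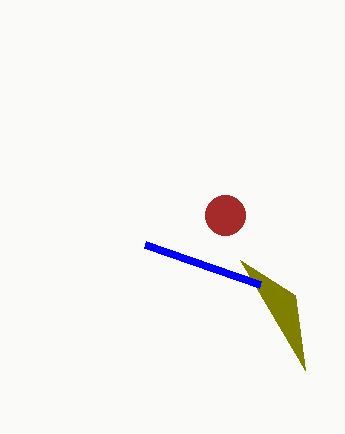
a_1 = 225, b_1 = 215, c_1 = 20, p_2 = 305, q_2 = 370, s_3 = 145, t_3 = 245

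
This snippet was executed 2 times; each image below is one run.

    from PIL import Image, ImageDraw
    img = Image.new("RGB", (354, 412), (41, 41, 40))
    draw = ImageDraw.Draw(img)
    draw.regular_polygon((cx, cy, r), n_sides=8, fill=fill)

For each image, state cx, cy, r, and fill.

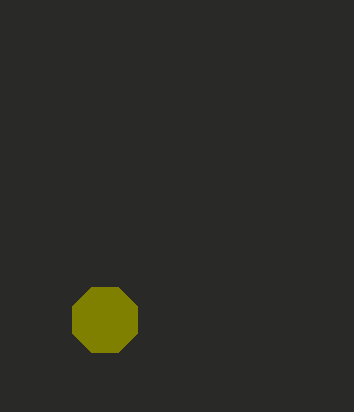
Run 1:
cx = 105, cy = 320, r = 35, fill = 'olive'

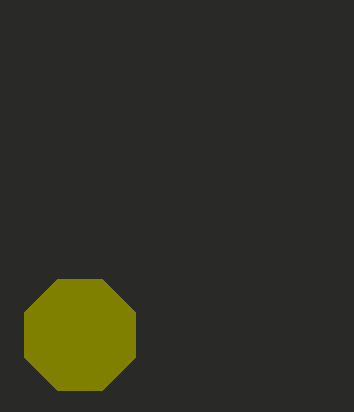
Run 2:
cx = 80; cy = 335; r = 60; fill = 'olive'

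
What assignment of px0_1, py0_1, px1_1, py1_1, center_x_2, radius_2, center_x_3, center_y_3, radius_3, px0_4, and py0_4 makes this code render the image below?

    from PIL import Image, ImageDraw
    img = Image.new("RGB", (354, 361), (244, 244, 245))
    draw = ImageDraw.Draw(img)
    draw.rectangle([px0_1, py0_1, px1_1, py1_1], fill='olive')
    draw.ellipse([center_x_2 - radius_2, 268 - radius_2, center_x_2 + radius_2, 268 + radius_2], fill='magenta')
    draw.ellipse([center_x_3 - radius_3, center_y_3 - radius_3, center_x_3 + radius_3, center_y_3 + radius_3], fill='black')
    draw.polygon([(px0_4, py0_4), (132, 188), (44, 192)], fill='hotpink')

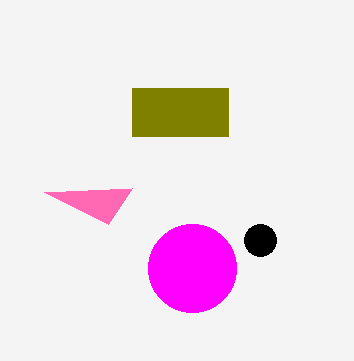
px0_1 = 132
py0_1 = 88
px1_1 = 228
py1_1 = 136
center_x_2 = 192
radius_2 = 44
center_x_3 = 260
center_y_3 = 240
radius_3 = 16
px0_4 = 108
py0_4 = 224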